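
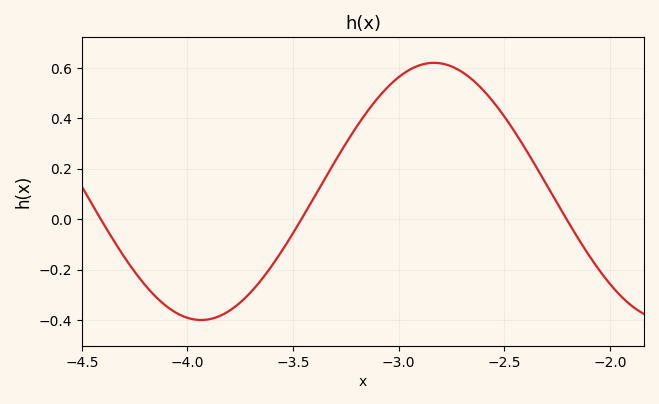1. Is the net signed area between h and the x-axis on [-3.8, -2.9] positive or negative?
positive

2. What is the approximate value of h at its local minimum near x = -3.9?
-0.4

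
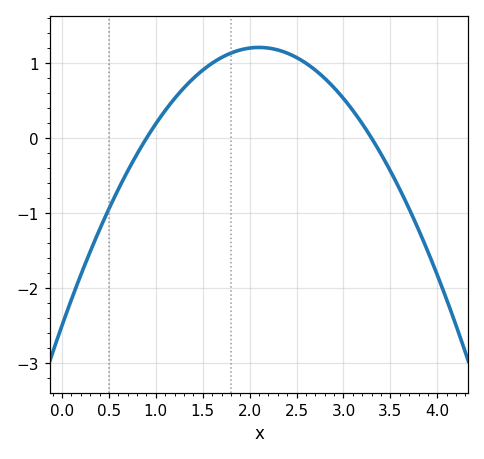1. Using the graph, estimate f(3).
0.529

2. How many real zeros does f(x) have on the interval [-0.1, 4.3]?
2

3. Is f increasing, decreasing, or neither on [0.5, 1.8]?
increasing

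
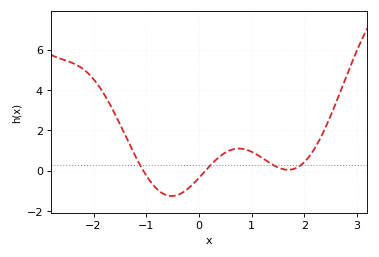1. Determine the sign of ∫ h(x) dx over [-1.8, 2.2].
positive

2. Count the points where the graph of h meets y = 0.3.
4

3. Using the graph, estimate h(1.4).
0.303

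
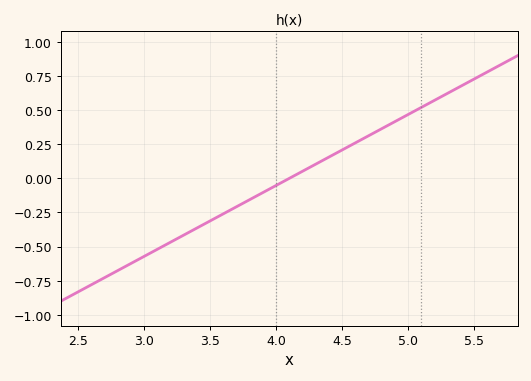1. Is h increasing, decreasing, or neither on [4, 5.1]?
increasing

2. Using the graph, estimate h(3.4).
-0.35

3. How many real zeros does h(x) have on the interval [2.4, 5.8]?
1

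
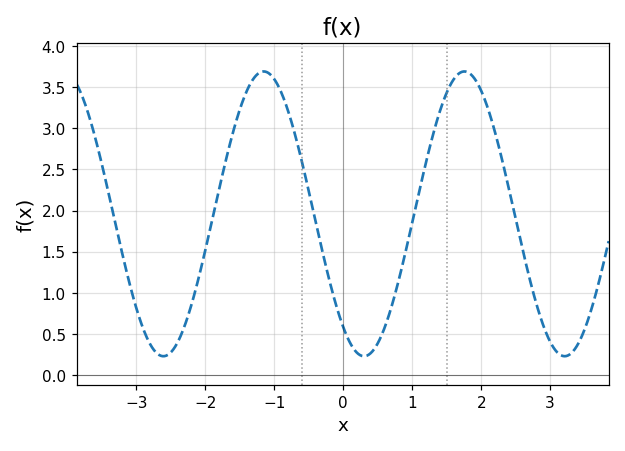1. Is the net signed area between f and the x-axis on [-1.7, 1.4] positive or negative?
positive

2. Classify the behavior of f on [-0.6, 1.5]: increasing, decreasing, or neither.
neither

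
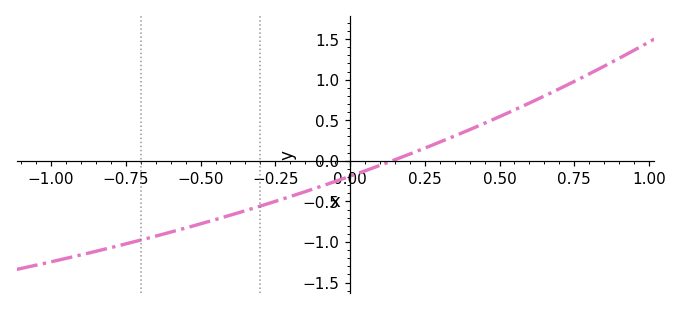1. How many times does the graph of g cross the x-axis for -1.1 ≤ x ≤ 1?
1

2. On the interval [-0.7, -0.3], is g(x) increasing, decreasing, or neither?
increasing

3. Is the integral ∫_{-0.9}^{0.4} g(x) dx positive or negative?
negative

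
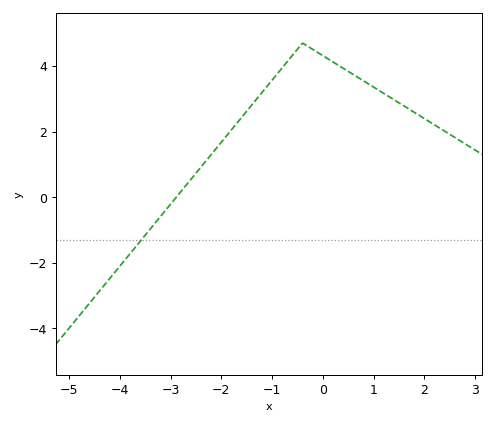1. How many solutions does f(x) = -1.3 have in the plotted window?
1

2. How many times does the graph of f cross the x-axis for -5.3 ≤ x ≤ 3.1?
1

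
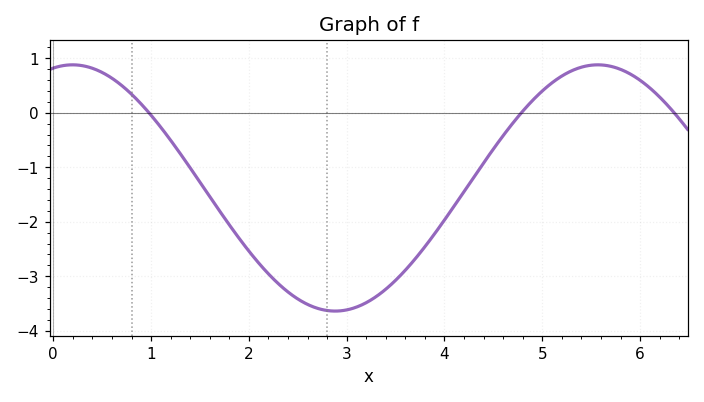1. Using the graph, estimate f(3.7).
-2.7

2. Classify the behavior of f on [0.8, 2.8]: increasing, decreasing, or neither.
decreasing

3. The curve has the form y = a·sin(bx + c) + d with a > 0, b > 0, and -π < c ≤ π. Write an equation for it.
y = 2.26sin(1.2x + 1.3) - 1.38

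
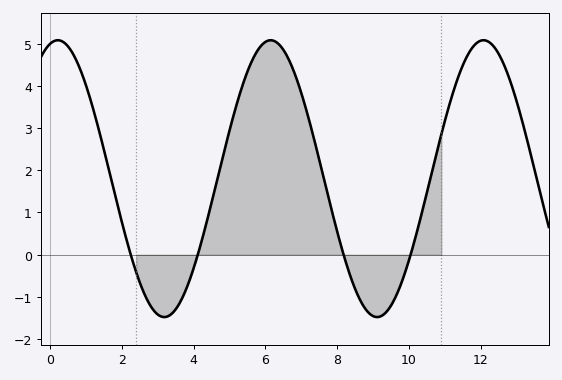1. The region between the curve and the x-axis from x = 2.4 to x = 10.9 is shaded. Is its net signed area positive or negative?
positive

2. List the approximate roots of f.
2.2, 4.2, 8.2, 10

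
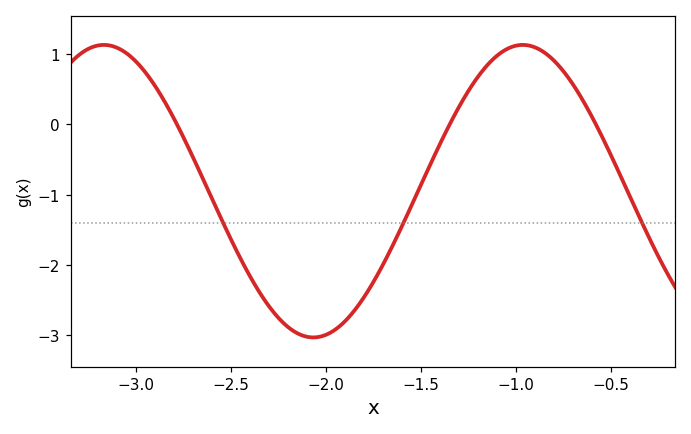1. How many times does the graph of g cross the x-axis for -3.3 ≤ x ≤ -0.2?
3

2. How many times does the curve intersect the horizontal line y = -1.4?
3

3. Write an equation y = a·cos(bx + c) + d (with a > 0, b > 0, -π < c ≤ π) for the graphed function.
y = 2.08cos(2.85x + 2.75) - 0.95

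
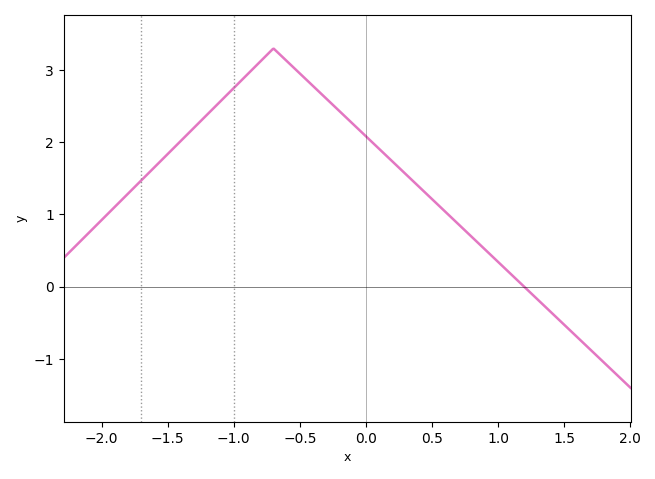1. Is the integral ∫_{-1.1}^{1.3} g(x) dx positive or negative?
positive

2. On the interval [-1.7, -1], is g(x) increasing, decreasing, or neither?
increasing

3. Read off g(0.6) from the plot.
1.04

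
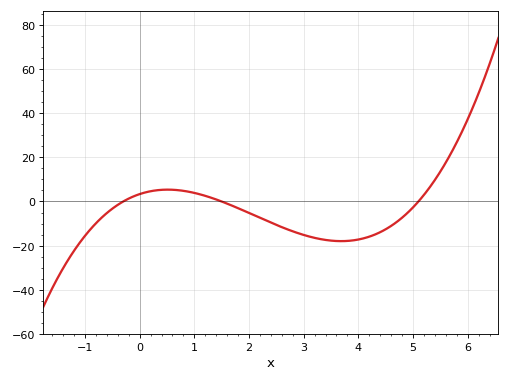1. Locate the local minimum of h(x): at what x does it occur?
3.6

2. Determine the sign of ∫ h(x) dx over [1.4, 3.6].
negative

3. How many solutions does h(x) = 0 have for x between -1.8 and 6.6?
3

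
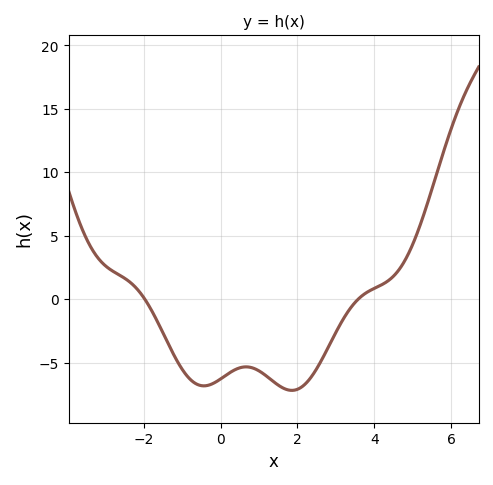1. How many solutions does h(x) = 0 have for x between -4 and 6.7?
2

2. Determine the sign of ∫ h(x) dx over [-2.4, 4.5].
negative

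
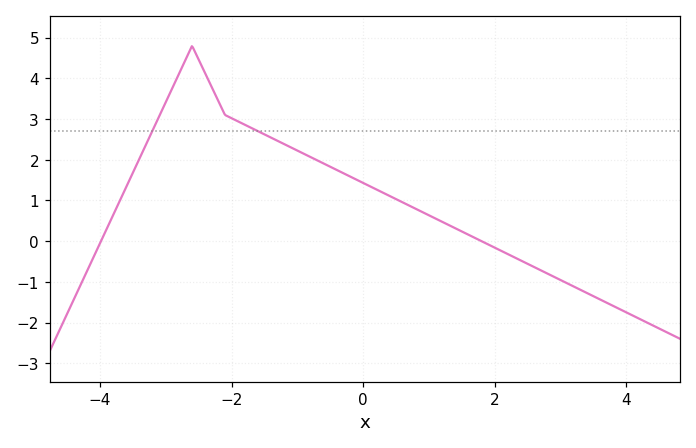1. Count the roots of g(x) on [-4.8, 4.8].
2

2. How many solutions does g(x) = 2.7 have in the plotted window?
2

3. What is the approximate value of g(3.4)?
-1.27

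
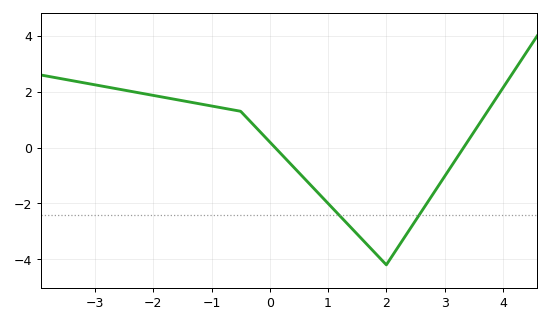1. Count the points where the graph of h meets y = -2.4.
2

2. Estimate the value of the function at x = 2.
-4.2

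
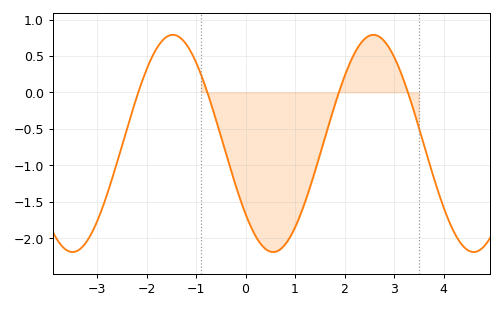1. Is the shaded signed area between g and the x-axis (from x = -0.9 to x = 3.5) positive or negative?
negative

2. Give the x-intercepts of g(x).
-2.2, -0.8, 1.8, 3.2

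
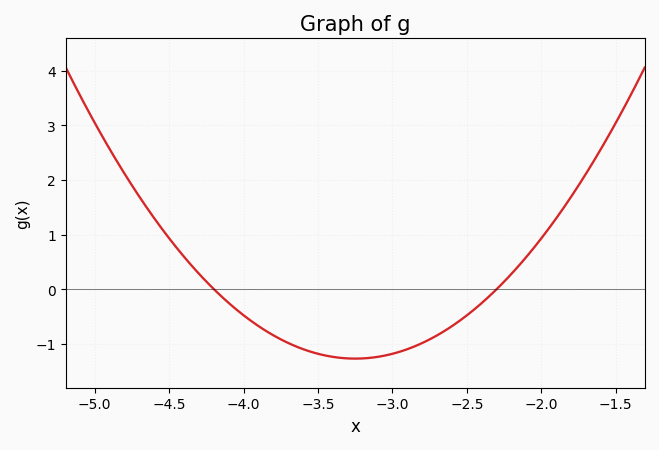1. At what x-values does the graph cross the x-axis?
-4.2, -2.3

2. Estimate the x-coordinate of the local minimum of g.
-3.25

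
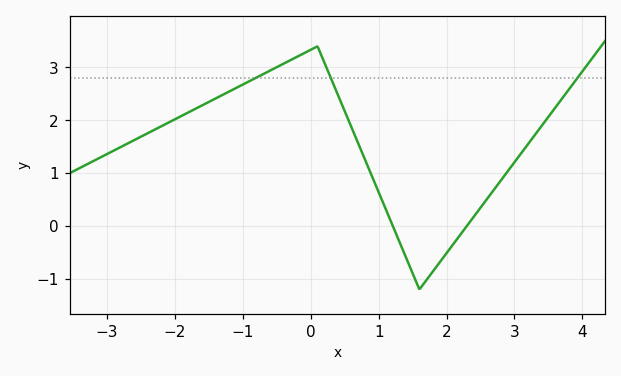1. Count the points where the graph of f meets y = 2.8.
3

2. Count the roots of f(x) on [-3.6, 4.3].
2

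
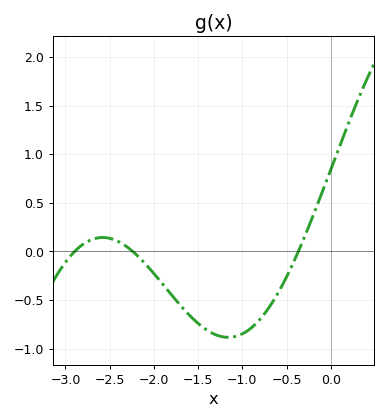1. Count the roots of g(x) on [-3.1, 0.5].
3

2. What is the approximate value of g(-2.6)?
0.15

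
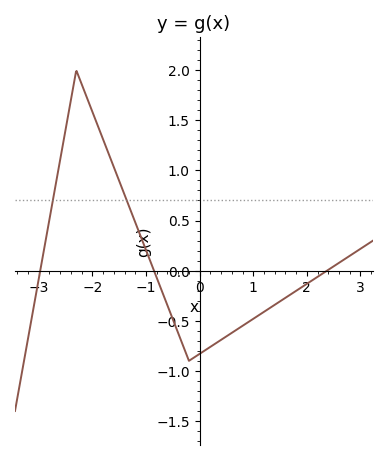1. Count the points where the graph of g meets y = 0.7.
2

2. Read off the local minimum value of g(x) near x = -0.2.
-0.9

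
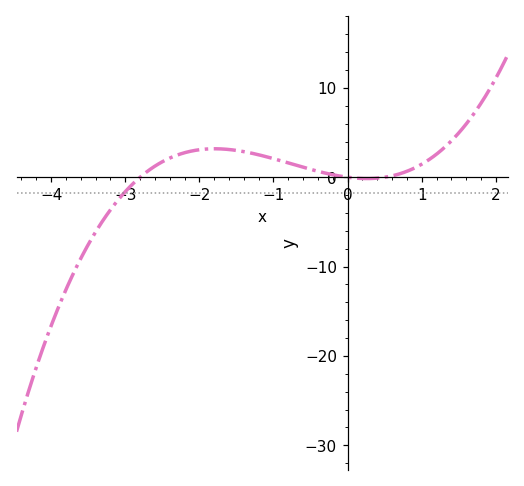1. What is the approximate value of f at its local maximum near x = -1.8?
3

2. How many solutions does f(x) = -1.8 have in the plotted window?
1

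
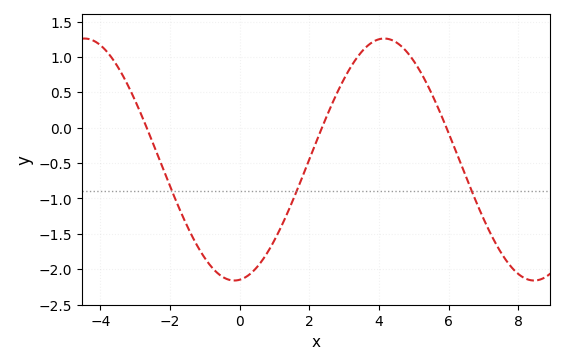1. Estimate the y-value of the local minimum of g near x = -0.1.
-2.15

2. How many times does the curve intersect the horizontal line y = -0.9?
3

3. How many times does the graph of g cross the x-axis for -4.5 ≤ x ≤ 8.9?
3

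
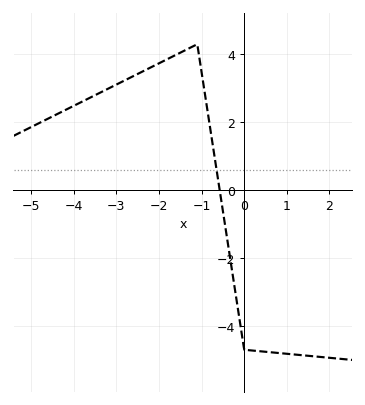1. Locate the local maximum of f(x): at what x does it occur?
-1.1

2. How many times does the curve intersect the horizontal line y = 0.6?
1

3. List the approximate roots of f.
-0.574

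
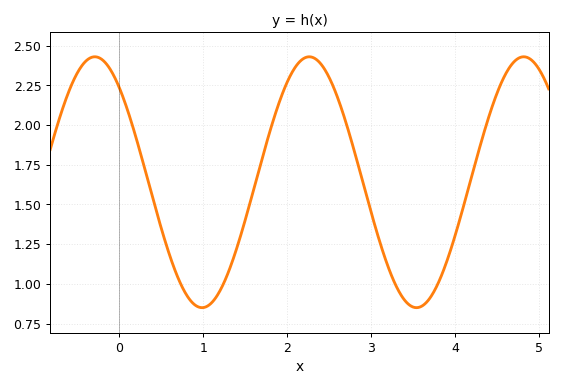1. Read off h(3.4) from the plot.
0.895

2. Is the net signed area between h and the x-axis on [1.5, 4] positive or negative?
positive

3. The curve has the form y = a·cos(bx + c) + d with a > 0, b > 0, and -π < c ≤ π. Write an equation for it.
y = 0.79cos(2.46x + 0.722) + 1.64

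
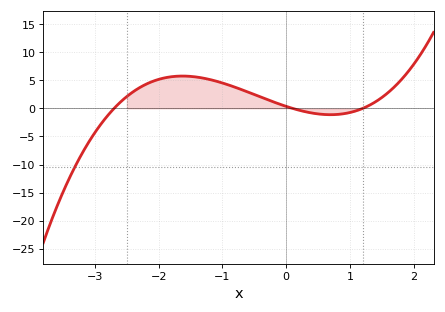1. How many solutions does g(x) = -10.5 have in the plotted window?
1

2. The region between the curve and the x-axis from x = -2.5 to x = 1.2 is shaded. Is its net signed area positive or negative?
positive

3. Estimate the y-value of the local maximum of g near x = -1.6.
6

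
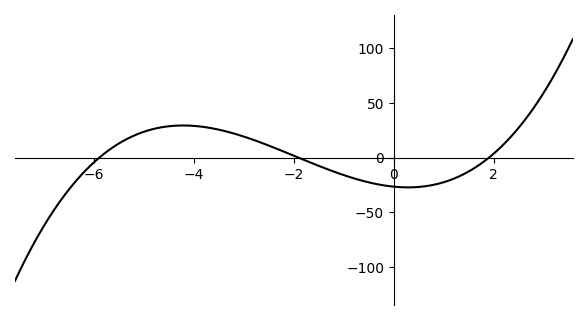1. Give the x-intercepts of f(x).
-5.9, -1.9, 1.9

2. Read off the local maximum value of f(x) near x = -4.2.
29.6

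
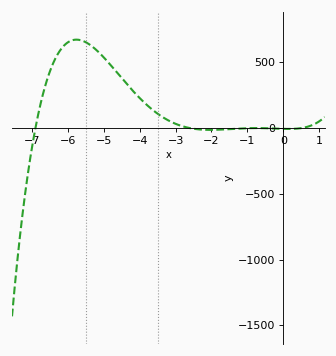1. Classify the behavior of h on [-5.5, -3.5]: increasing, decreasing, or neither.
decreasing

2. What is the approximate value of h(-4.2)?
287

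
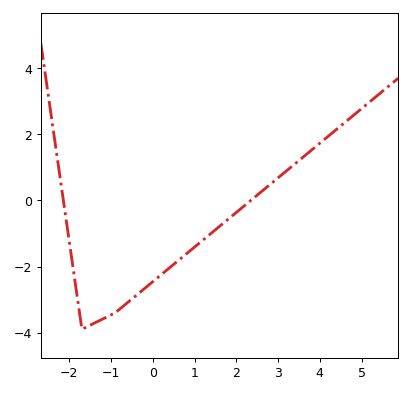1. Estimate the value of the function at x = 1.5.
-0.887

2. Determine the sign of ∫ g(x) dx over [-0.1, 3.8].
negative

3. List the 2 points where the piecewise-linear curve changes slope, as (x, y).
(-1.7, -3.9); (-0.9, -3.4)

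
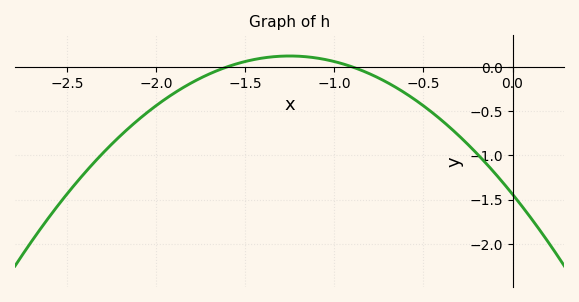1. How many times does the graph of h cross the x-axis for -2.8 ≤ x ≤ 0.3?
2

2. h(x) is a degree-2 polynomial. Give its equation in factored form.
y = -1(x + 1.6)(x + 0.9)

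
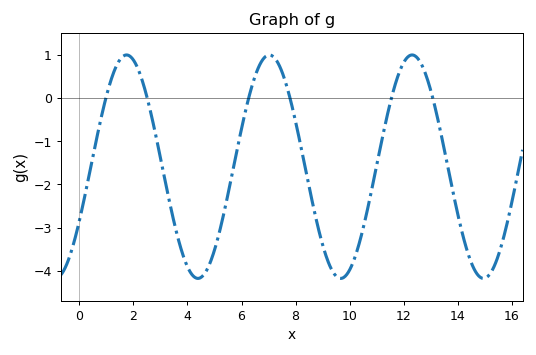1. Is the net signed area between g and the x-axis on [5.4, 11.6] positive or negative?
negative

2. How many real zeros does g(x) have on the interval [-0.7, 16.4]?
6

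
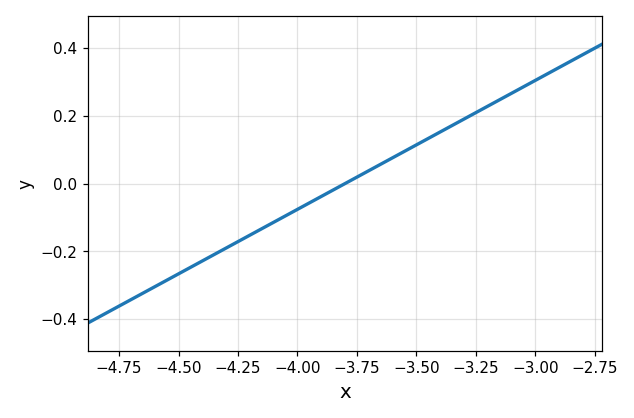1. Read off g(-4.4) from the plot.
-0.228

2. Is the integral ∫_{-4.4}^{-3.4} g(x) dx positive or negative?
negative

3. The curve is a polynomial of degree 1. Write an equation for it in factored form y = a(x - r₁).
y = 0.38(x + 3.8)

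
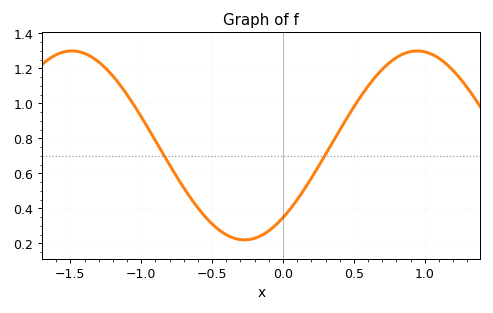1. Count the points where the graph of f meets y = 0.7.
2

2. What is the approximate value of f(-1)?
0.924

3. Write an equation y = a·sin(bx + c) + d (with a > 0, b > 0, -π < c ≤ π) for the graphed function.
y = 0.54sin(2.58x - 0.87) + 0.76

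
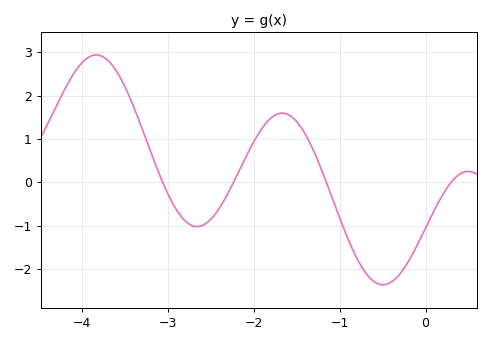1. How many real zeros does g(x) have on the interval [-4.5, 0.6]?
4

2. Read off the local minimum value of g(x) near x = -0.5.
-2.36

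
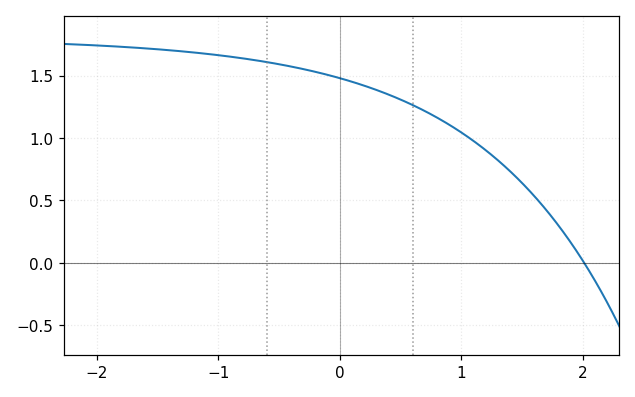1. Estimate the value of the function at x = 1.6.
0.55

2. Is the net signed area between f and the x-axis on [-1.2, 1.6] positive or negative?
positive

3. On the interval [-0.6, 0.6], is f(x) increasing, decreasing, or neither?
decreasing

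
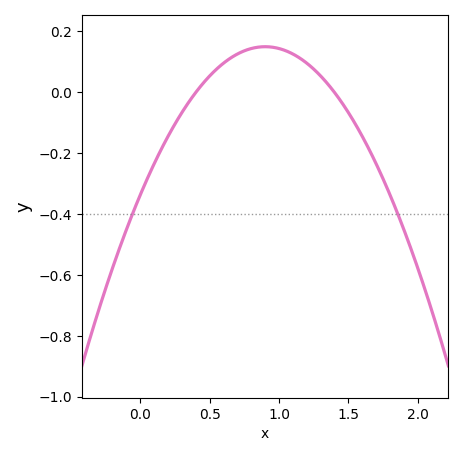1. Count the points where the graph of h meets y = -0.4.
2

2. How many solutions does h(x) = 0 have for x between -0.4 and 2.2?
2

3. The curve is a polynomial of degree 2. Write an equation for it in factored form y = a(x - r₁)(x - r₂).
y = -0.6(x - 0.4)(x - 1.4)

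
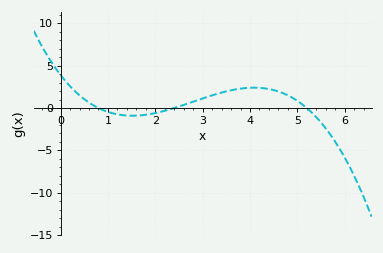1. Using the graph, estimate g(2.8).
0.5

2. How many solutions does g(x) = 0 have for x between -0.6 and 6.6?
3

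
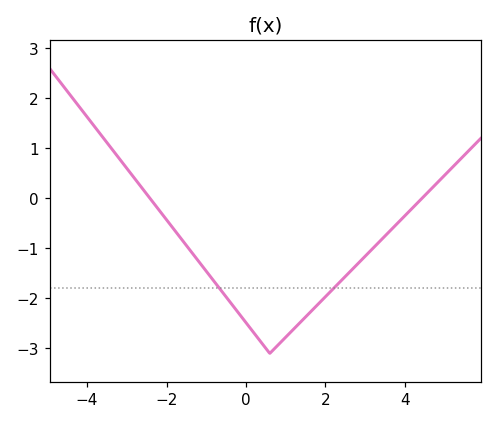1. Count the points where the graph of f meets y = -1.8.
2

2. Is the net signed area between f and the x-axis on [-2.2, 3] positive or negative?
negative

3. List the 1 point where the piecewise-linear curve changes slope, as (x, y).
(0.6, -3.1)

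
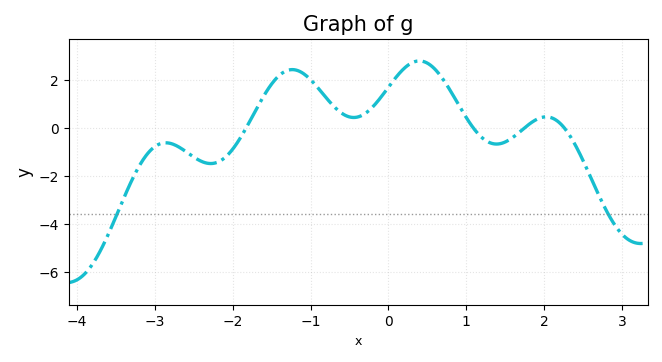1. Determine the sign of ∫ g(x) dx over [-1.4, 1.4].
positive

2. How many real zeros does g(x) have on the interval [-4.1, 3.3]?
4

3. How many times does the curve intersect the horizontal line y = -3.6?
2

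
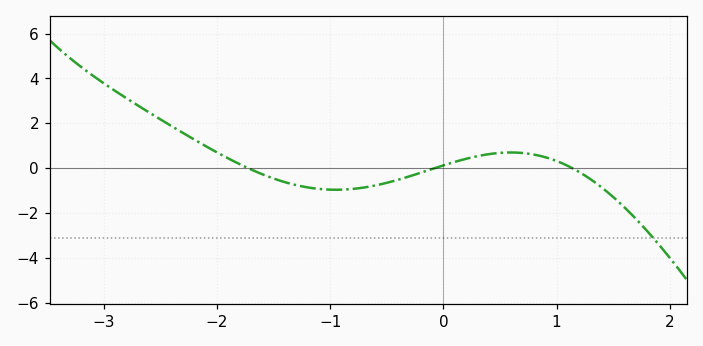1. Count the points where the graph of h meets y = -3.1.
1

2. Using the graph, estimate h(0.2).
0.417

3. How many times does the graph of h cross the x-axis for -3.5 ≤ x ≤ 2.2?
3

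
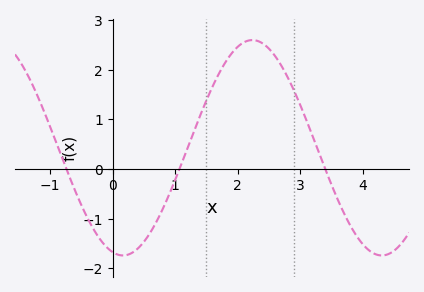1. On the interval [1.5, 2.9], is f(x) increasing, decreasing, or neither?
neither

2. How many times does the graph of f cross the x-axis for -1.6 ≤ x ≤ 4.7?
3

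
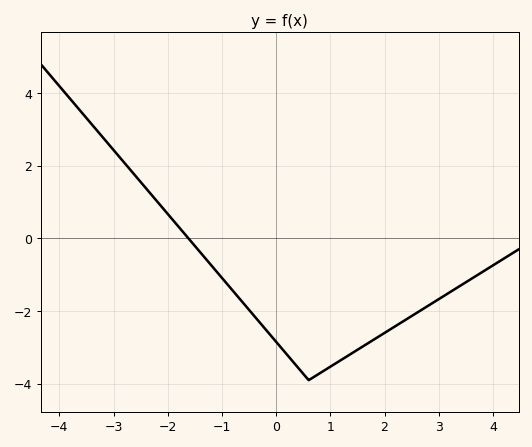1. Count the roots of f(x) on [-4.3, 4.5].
1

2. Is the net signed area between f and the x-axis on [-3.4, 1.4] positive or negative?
negative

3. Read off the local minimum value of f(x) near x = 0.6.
-3.8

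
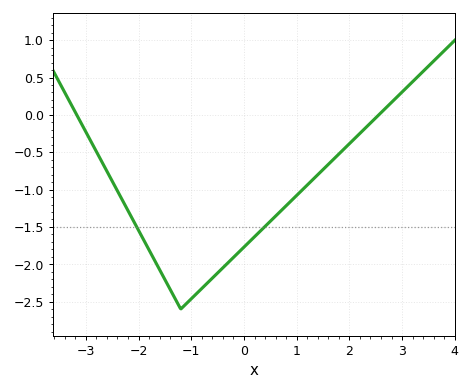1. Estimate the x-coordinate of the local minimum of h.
-1.2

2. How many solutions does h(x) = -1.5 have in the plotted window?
2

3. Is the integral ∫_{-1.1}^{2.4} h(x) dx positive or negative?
negative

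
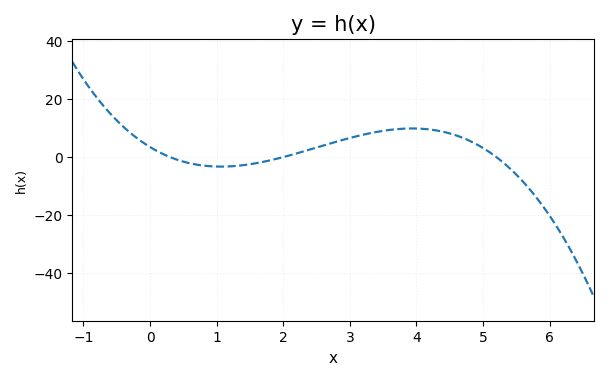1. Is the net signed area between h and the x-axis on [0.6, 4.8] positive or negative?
positive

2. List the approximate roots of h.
0.3, 2, 5.2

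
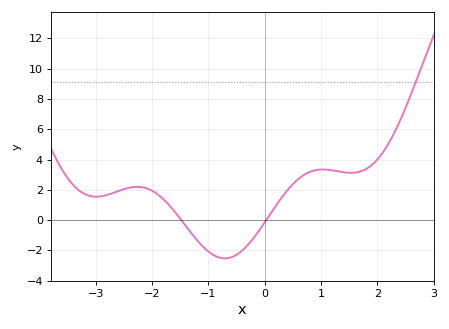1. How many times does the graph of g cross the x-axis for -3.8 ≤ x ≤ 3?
2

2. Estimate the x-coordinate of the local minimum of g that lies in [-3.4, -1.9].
-2.99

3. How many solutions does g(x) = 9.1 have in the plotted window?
1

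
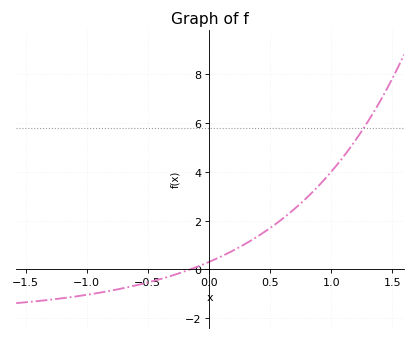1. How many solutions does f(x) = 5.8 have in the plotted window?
1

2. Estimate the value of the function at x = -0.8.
-0.8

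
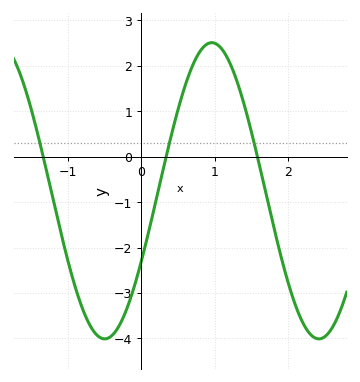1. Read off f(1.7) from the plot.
-0.847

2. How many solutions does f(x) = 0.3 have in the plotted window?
3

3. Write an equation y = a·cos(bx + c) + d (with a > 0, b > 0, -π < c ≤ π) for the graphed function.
y = 3.26cos(2.16x - 2.07) - 0.75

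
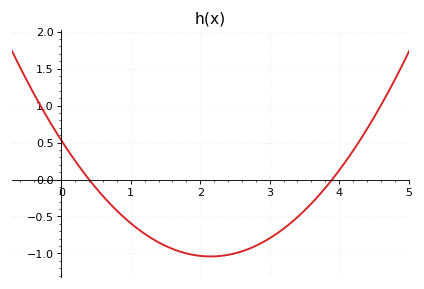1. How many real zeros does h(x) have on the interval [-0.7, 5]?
2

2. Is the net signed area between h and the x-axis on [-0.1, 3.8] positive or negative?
negative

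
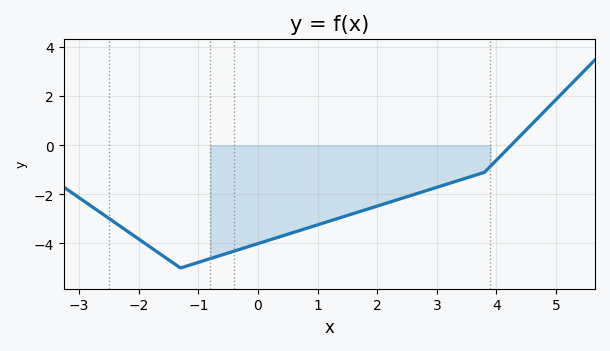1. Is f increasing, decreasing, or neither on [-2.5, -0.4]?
neither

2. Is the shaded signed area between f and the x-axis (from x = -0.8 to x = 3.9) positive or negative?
negative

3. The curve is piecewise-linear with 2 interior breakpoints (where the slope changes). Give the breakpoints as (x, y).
(-1.3, -5); (3.8, -1.1)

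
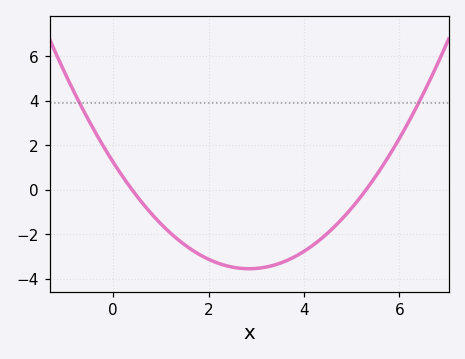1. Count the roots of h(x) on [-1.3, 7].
2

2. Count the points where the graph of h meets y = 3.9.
2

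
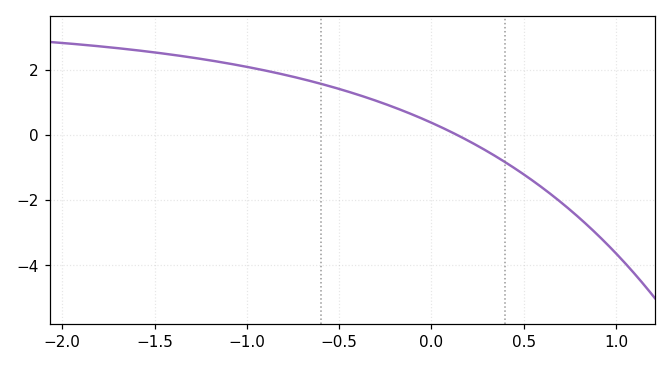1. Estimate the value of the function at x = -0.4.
1.23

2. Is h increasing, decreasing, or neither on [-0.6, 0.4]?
decreasing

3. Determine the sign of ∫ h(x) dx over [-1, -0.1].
positive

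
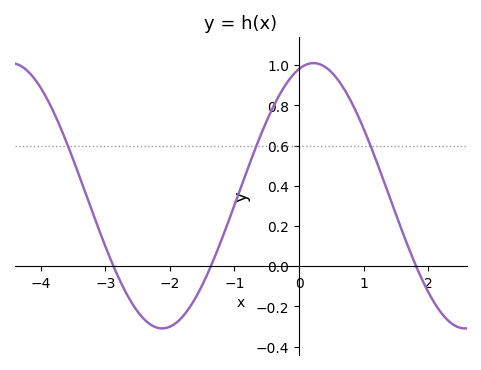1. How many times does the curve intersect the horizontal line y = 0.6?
3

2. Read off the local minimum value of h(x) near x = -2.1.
-0.3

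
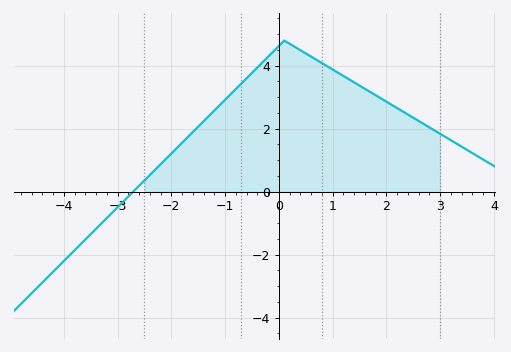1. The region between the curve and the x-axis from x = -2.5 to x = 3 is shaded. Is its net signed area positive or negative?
positive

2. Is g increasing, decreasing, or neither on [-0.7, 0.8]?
neither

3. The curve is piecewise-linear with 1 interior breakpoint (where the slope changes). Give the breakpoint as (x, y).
(0.1, 4.8)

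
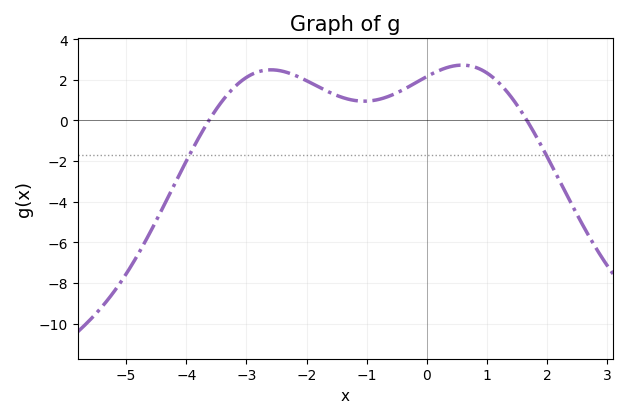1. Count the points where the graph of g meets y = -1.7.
2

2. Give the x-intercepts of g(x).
-3.62, 1.66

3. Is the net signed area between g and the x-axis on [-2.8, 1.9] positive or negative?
positive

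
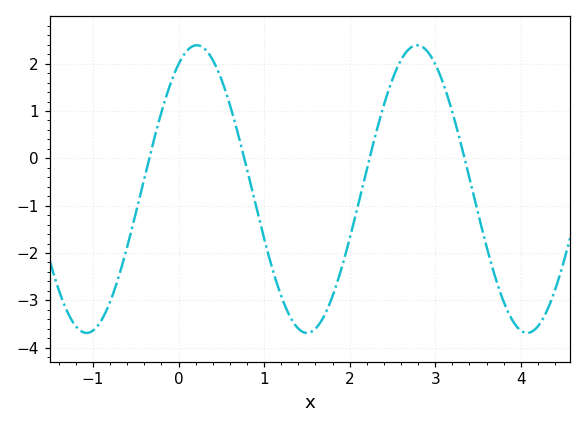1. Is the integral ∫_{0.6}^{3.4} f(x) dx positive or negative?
negative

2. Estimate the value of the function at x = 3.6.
-1.86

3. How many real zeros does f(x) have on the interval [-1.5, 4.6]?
4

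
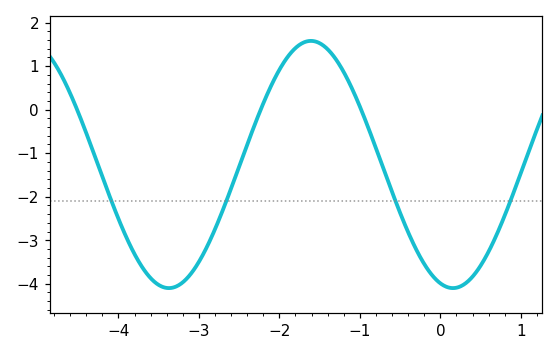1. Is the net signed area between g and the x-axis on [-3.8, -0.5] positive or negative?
negative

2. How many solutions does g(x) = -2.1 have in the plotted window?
4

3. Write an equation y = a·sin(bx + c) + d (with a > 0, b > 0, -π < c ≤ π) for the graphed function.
y = 2.84sin(1.78x - 1.85) - 1.26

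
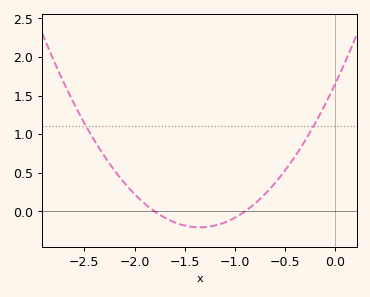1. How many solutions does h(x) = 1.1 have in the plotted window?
2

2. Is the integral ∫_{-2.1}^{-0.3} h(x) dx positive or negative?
positive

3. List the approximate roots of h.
-1.8, -0.9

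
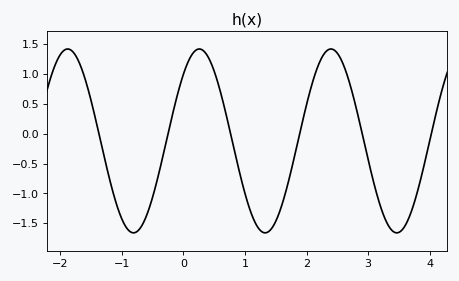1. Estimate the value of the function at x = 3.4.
-1.63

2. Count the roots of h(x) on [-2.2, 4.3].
6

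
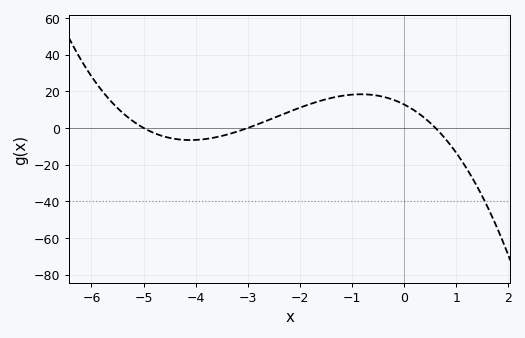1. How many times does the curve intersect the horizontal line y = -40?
1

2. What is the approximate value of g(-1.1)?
17.9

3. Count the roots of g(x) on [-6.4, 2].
3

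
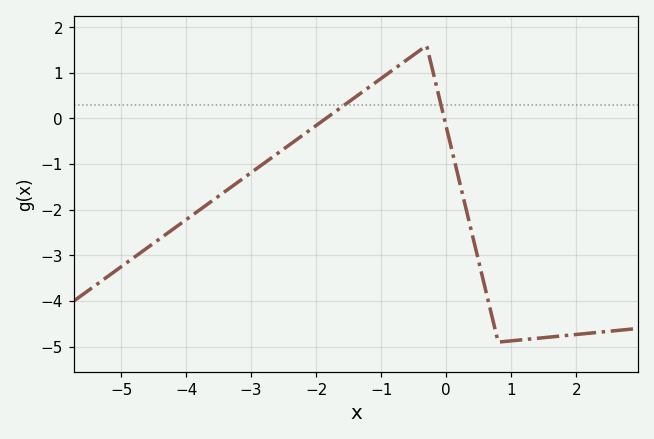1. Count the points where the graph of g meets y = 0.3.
2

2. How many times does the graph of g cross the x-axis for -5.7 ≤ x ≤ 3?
2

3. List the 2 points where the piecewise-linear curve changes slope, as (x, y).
(-0.3, 1.6); (0.8, -4.9)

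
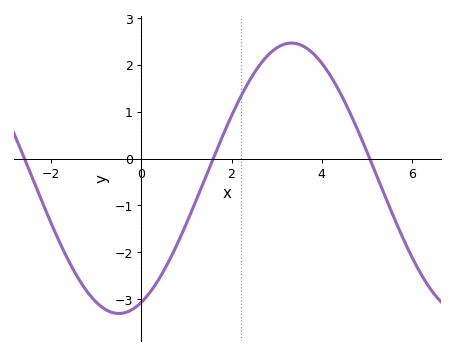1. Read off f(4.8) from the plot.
0.6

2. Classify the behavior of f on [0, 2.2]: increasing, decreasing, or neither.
increasing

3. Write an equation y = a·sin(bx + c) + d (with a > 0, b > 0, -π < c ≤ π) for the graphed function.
y = 2.88sin(0.82x - 1.2) - 0.42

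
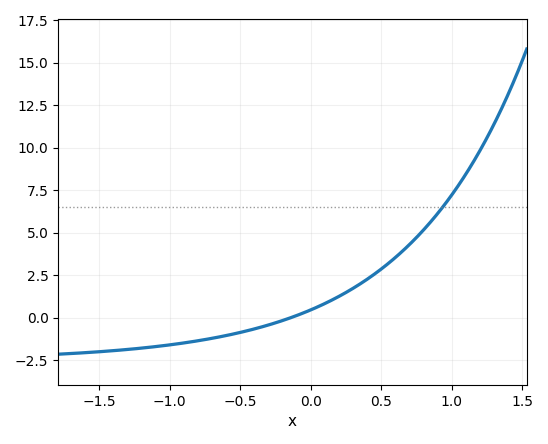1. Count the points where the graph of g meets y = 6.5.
1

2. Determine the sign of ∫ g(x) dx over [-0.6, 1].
positive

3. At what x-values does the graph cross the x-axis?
-0.15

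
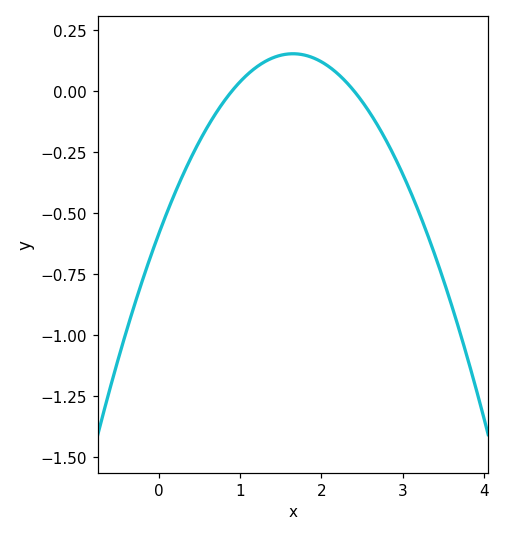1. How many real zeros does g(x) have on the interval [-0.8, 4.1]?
2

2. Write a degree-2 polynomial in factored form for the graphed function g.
y = -0.27(x - 0.9)(x - 2.4)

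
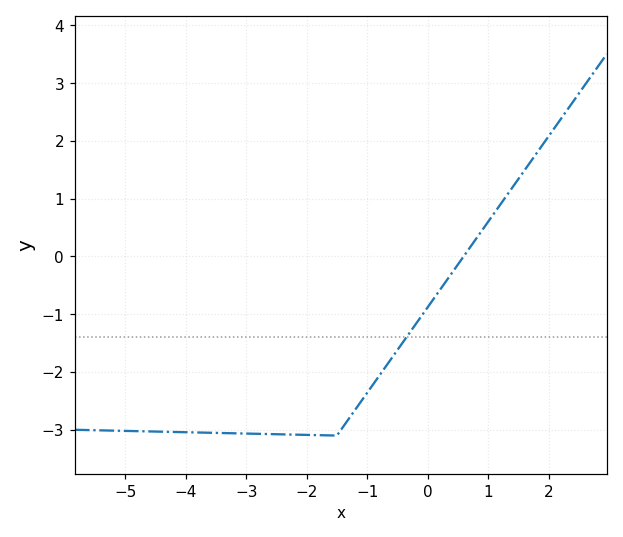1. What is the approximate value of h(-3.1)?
-3.1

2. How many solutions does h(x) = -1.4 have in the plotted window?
1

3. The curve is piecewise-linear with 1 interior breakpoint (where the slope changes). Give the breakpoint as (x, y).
(-1.5, -3.1)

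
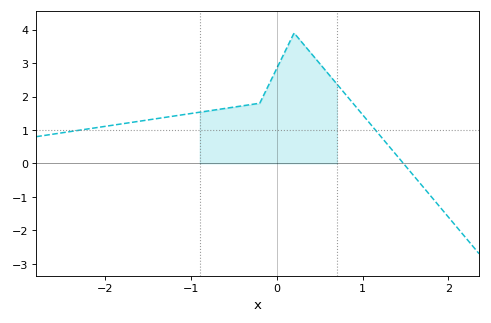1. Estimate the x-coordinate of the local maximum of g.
0.2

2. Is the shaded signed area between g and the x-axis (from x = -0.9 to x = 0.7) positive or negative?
positive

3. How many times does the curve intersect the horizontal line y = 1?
2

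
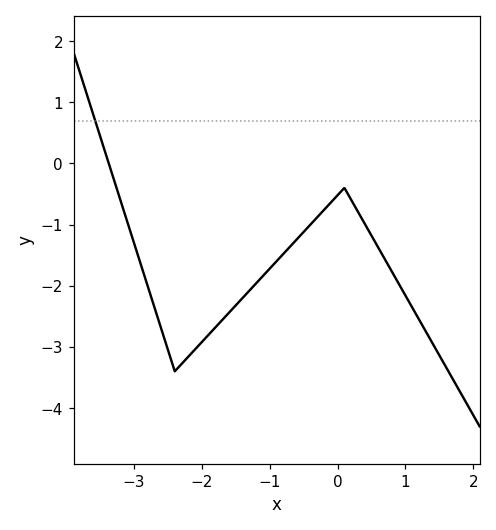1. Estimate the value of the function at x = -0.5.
-1.12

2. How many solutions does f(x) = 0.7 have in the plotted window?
1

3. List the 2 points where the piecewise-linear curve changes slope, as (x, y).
(-2.4, -3.4); (0.1, -0.4)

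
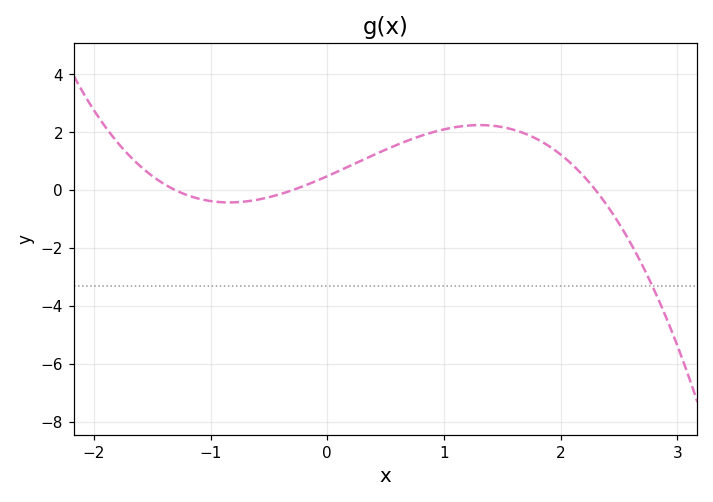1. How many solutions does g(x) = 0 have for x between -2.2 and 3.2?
3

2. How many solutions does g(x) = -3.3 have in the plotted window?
1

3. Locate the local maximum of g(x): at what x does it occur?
1.3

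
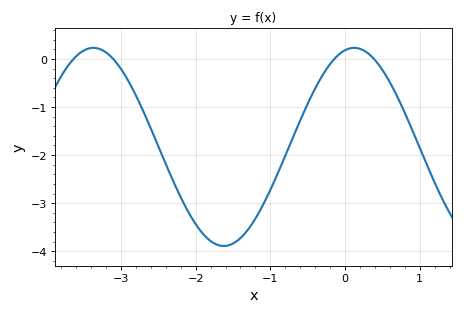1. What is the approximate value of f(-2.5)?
-1.8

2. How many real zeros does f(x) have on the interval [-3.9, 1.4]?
4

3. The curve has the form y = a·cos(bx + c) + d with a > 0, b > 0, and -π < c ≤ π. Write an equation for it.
y = 2.06cos(1.8x - 0.22) - 1.83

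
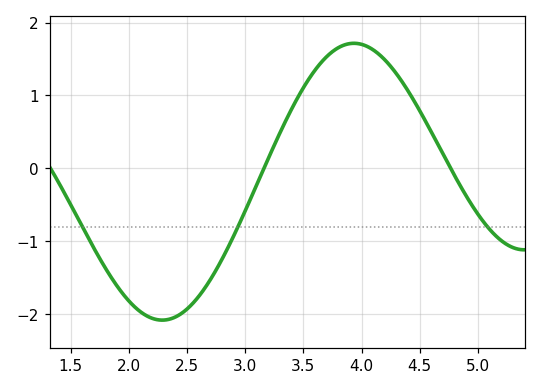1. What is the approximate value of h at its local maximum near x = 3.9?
1.72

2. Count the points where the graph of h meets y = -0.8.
3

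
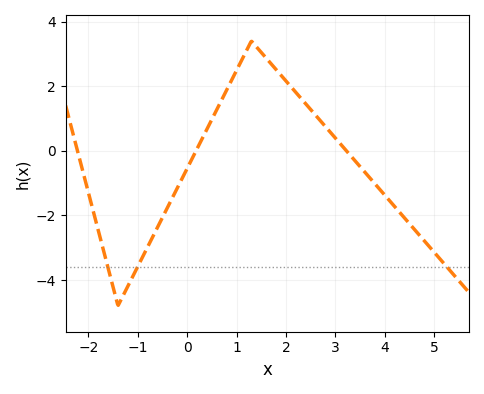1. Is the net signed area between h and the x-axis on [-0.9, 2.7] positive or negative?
positive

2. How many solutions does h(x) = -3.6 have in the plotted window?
3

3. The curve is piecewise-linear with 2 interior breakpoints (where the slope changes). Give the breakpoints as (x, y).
(-1.4, -4.8); (1.3, 3.4)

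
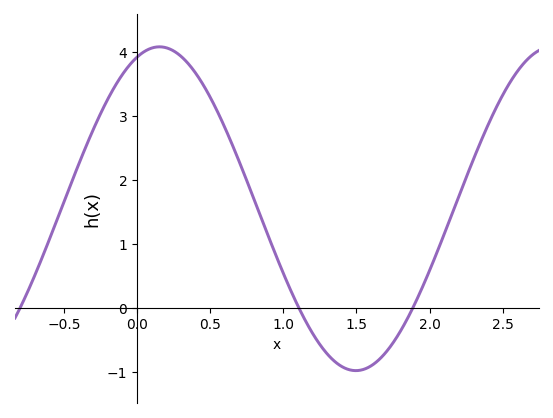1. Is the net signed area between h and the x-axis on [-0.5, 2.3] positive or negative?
positive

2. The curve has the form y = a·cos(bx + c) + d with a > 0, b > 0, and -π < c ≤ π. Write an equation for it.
y = 2.53cos(2.34x - 0.36) + 1.55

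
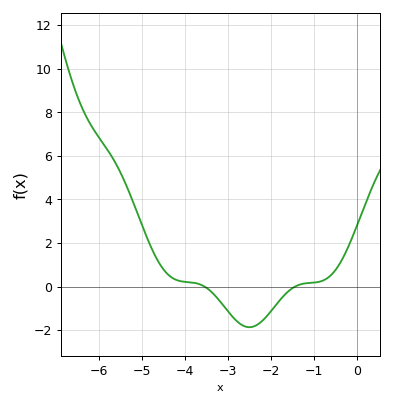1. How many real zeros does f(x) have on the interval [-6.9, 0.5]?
2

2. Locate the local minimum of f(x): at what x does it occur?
-2.5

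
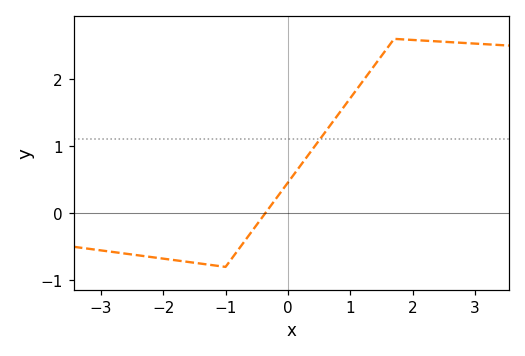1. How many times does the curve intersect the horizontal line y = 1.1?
1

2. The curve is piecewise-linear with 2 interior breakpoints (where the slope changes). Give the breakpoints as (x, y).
(-1, -0.8); (1.7, 2.6)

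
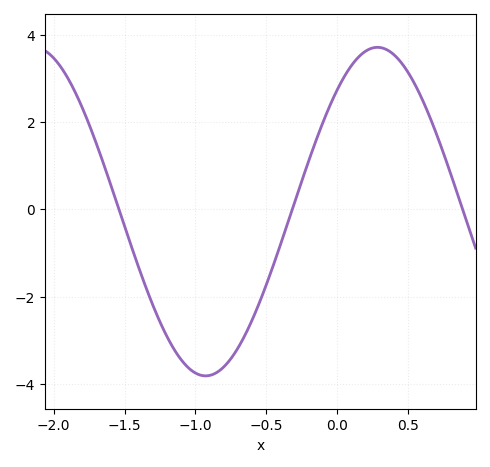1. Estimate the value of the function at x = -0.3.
0.2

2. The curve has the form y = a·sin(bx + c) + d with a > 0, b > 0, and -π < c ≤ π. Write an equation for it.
y = 3.76sin(2.6x + 0.83) - 0.05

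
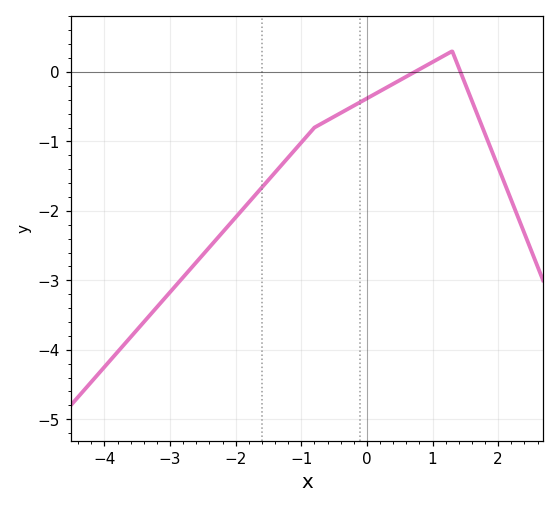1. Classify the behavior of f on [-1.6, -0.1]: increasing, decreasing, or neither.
increasing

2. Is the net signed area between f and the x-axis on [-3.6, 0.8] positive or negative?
negative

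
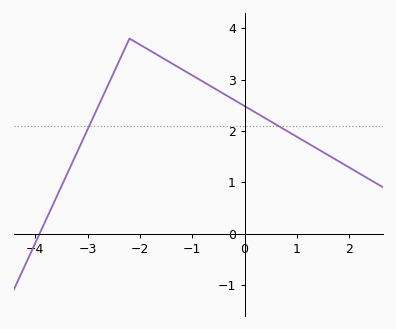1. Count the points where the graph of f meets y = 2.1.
2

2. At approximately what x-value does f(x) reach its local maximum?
-2.2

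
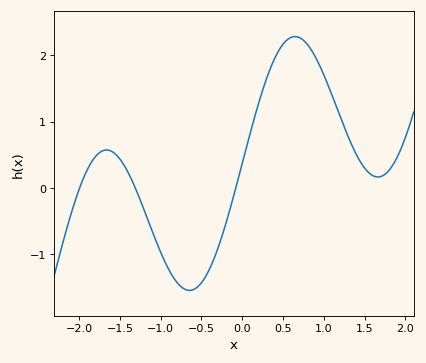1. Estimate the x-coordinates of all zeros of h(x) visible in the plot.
-2, -1.3, -0.1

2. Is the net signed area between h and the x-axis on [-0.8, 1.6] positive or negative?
positive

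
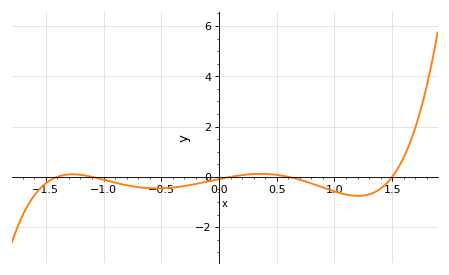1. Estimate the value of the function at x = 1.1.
-0.704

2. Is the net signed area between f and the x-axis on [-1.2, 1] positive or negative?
negative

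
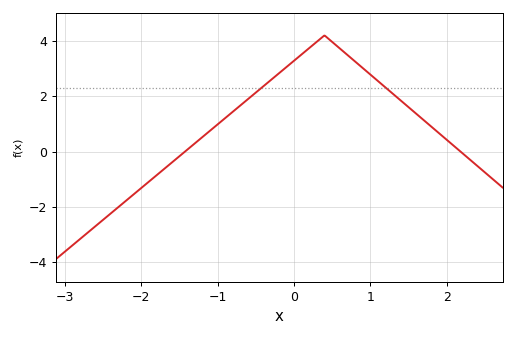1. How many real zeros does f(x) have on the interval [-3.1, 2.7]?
2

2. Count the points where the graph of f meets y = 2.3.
2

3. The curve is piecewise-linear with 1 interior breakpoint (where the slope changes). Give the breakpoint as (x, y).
(0.4, 4.2)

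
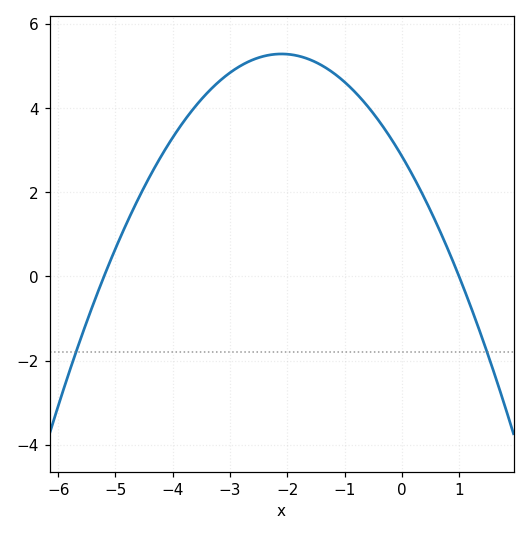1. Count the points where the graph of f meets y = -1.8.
2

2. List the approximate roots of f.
-5.2, 1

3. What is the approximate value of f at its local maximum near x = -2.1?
5.2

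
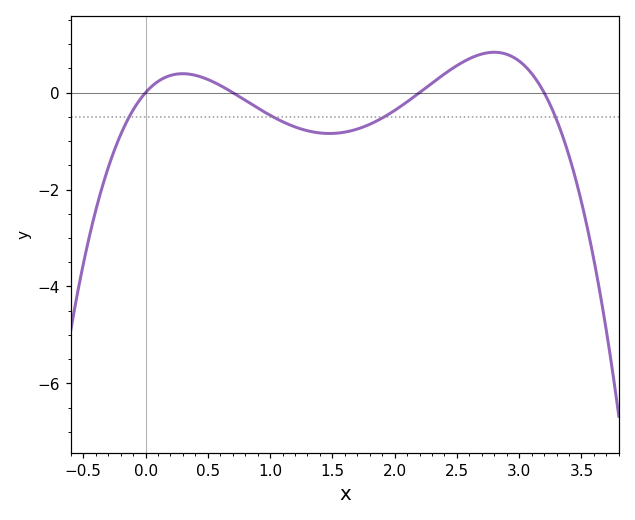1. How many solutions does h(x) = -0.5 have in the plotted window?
4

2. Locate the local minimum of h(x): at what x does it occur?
1.5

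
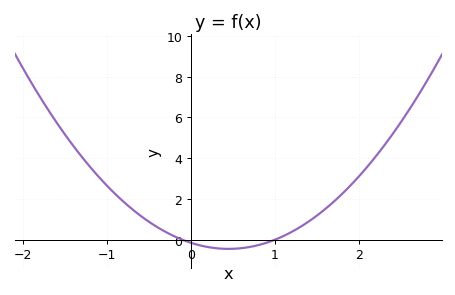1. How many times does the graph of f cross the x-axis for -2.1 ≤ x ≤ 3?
2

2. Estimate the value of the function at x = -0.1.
0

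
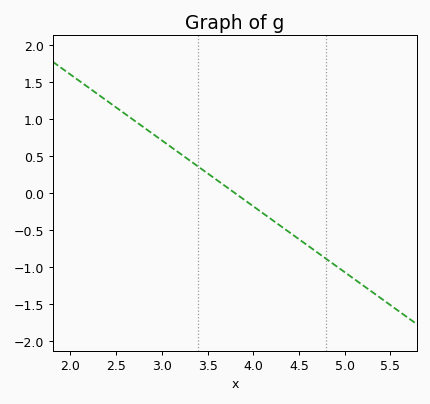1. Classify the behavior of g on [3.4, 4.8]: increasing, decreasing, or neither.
decreasing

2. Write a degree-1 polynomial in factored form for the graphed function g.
y = -0.89(x - 3.8)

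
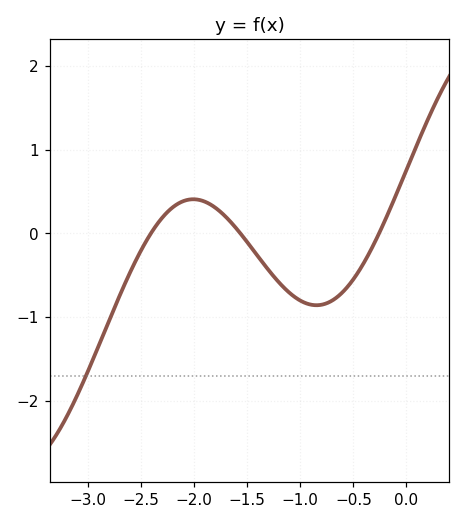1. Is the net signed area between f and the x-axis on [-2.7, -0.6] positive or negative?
negative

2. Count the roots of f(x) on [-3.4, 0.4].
3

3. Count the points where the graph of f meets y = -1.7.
1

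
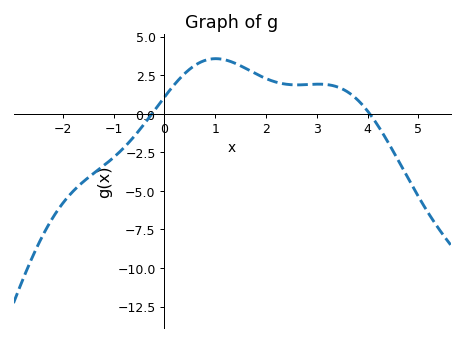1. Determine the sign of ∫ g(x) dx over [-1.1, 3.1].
positive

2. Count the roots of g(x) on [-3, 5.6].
2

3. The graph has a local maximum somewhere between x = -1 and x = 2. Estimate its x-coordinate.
1.01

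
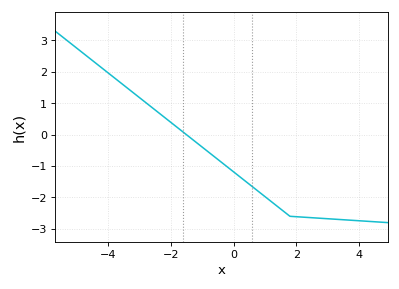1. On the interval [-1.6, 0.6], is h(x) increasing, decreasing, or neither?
decreasing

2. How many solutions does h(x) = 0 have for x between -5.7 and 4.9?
1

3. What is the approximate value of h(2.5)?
-2.6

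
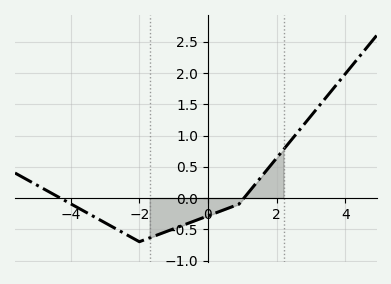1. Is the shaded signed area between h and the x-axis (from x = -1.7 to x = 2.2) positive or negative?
negative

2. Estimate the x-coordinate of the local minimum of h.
-2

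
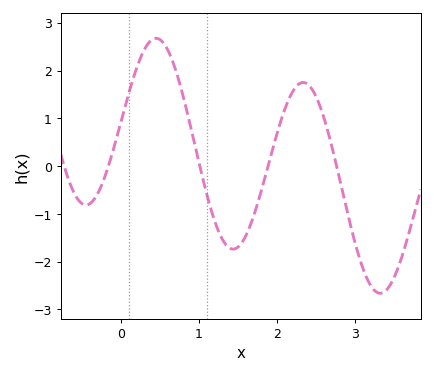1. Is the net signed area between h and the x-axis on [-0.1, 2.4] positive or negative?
positive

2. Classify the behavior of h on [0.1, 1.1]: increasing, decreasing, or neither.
neither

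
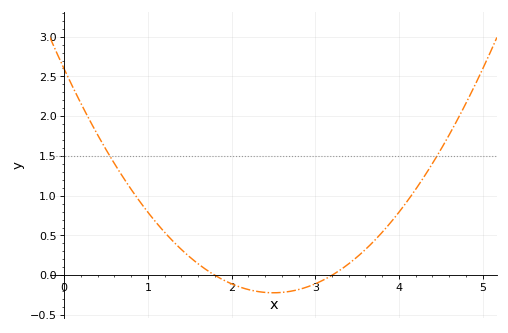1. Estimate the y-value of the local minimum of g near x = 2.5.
-0.22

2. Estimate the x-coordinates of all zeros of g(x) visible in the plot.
1.8, 3.2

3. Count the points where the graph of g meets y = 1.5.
2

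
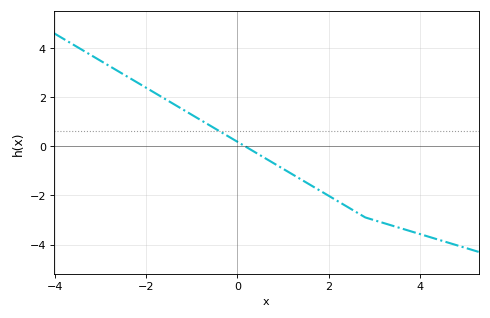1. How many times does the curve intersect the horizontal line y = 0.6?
1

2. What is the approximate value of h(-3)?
3.47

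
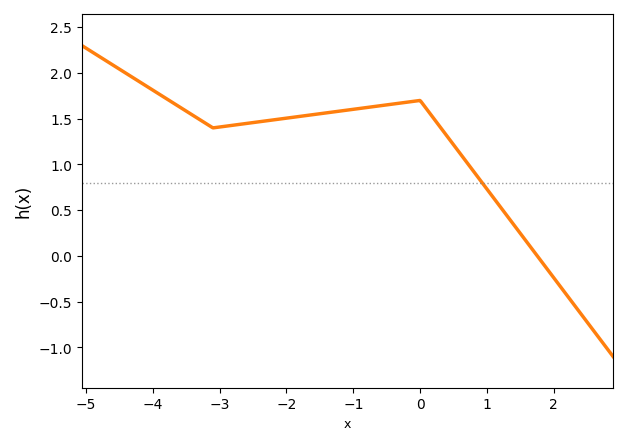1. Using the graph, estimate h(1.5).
0.245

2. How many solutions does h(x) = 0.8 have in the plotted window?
1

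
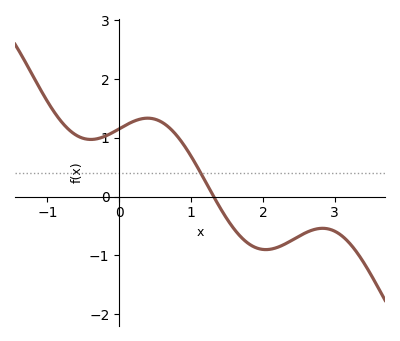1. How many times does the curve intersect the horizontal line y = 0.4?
1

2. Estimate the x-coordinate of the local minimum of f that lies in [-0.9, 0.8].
-0.4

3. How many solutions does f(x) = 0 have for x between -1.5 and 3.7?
1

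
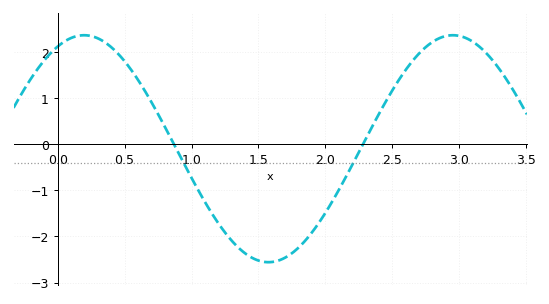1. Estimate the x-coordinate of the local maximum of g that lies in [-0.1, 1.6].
0.2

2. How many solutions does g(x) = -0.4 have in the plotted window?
2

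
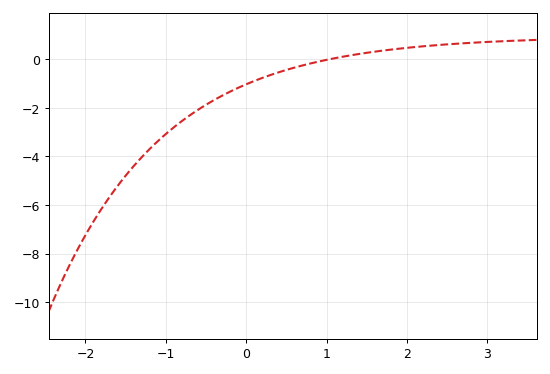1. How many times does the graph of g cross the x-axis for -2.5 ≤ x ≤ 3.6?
1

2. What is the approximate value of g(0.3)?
-0.65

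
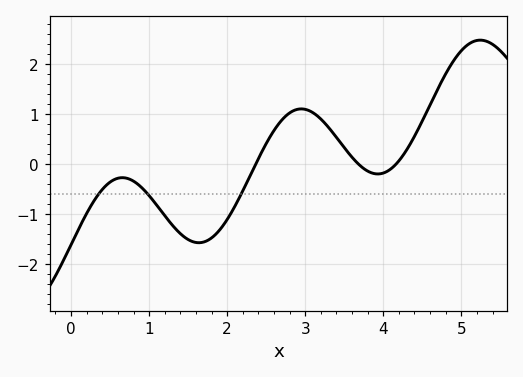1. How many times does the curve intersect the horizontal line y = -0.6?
3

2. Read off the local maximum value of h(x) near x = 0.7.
-0.281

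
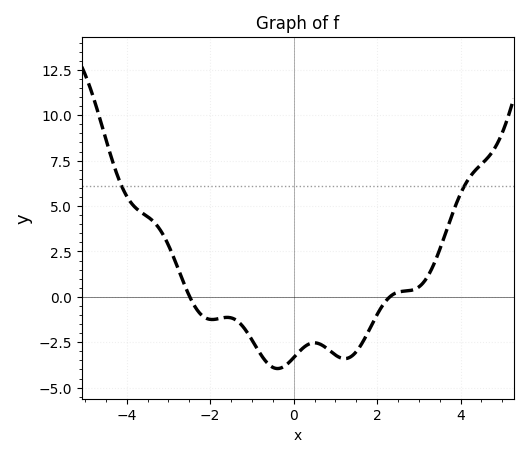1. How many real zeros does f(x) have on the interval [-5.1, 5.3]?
2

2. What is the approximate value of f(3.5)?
2.61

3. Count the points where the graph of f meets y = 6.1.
2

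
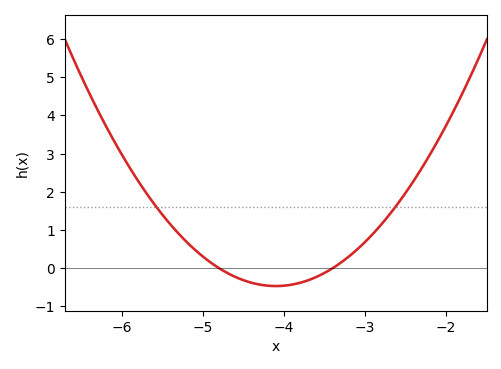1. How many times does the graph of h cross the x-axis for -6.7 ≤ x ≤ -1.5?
2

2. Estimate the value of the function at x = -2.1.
3.33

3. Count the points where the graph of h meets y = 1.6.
2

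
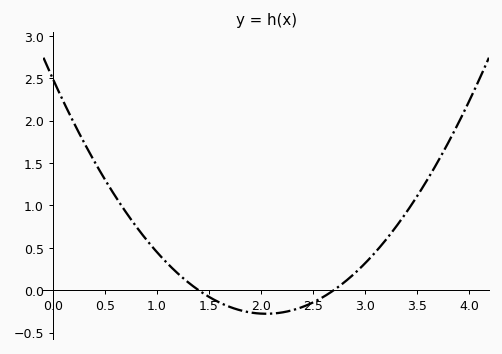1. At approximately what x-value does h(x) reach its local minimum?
2.05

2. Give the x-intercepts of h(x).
1.4, 2.7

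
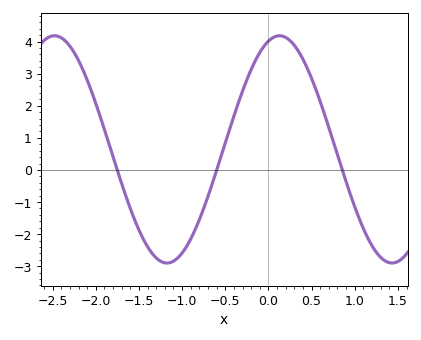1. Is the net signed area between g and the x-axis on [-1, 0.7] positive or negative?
positive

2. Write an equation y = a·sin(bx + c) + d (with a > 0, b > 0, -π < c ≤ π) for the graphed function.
y = 3.54sin(2.41x + 1.26) + 0.64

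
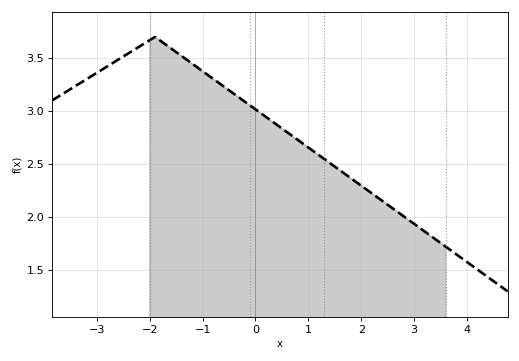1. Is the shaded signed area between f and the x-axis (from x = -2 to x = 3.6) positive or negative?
positive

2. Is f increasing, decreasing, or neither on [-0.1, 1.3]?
decreasing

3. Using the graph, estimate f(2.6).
2.1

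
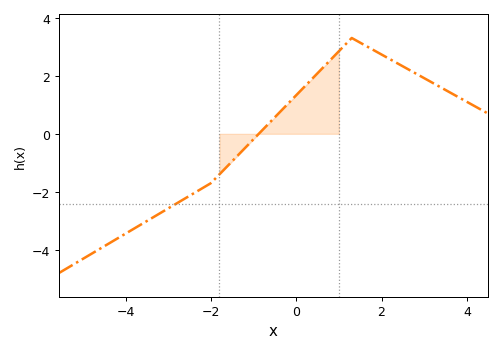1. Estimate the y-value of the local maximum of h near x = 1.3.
3.2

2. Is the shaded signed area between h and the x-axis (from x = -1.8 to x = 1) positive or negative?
positive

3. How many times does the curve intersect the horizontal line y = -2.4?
1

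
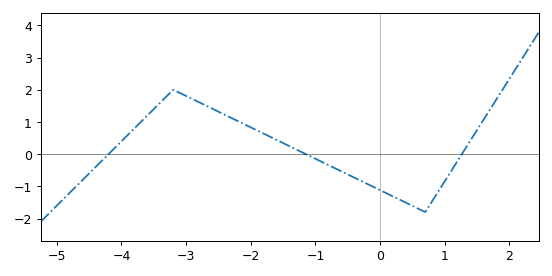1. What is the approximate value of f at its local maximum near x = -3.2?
2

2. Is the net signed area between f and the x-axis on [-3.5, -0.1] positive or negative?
positive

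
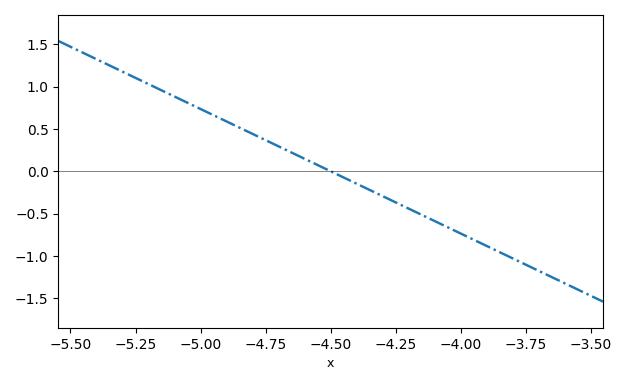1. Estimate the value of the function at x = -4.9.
0.6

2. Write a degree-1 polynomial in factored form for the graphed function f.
y = -1.47(x + 4.5)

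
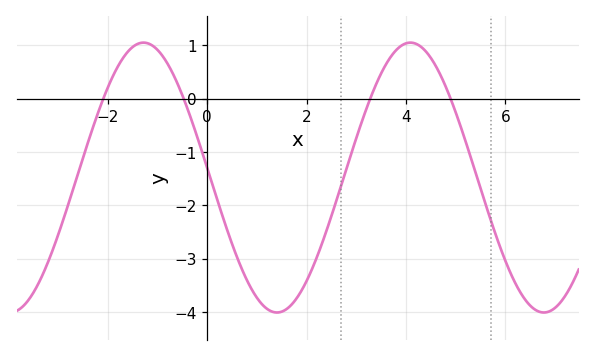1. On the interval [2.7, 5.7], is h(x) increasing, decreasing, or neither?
neither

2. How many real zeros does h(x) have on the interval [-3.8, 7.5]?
4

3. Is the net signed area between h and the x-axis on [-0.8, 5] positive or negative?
negative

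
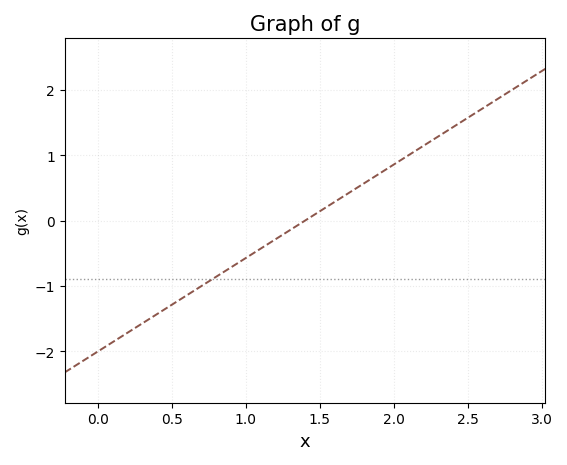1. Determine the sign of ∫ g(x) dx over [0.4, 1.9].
negative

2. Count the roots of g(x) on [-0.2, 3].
1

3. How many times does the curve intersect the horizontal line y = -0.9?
1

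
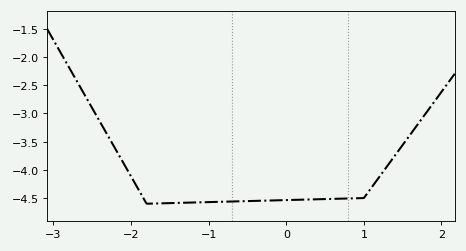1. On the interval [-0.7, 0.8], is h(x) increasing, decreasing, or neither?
increasing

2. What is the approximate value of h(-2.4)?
-3.15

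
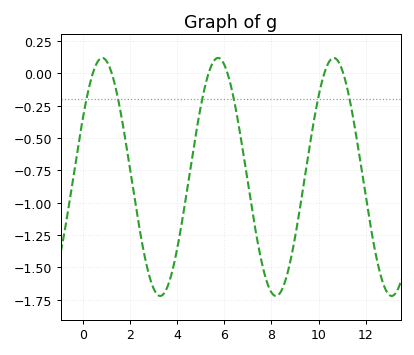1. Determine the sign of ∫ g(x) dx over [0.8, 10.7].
negative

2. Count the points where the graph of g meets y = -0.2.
6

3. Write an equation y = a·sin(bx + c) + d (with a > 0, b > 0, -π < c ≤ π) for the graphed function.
y = 0.92sin(1.3x + 0.51) - 0.8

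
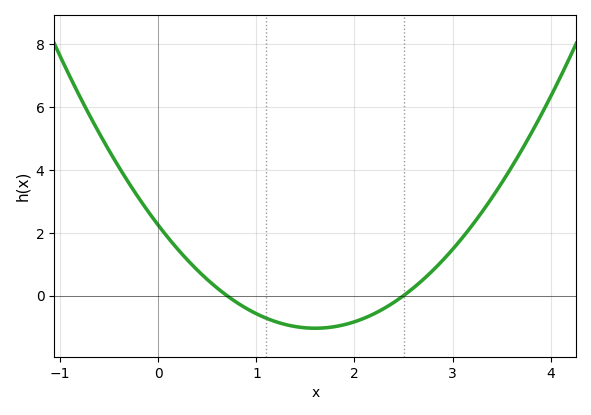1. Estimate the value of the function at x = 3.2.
2.24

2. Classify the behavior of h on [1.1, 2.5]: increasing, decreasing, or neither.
neither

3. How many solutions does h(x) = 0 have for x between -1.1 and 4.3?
2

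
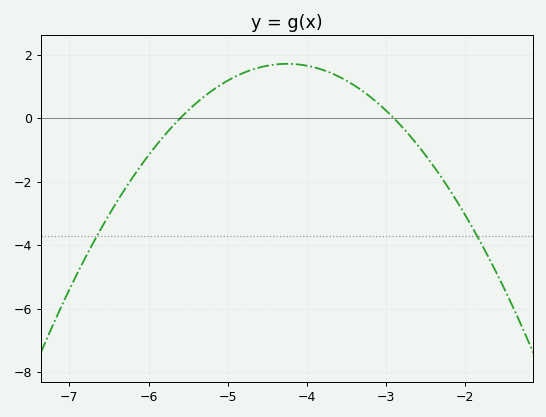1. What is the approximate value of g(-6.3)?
-2.24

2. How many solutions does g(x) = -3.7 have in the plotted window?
2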